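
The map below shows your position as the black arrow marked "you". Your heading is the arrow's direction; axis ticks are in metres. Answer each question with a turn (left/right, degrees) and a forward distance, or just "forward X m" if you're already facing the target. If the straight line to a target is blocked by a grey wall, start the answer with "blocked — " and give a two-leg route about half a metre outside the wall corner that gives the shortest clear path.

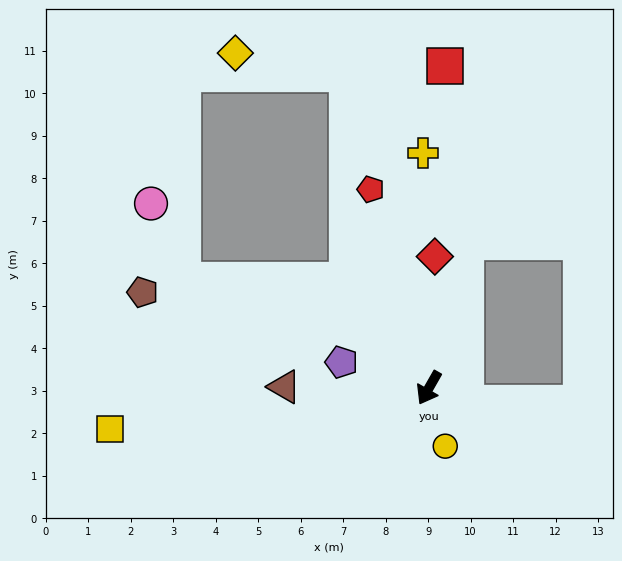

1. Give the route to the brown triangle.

turn right 61°, forward 3.4 m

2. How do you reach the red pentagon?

turn right 134°, forward 4.9 m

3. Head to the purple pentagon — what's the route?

turn right 77°, forward 2.1 m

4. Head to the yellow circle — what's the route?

turn left 45°, forward 1.4 m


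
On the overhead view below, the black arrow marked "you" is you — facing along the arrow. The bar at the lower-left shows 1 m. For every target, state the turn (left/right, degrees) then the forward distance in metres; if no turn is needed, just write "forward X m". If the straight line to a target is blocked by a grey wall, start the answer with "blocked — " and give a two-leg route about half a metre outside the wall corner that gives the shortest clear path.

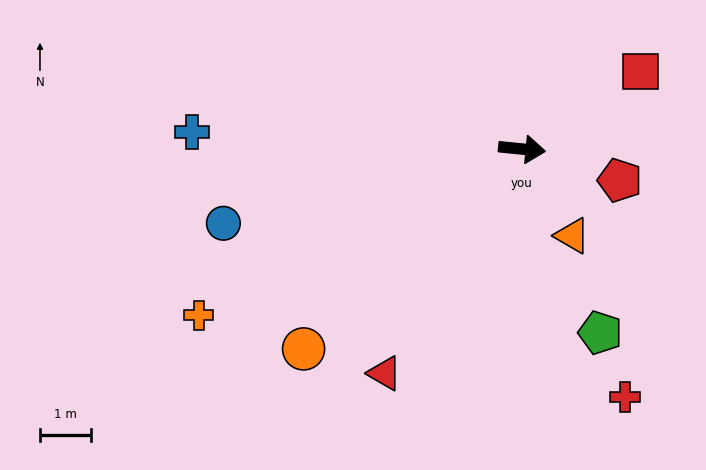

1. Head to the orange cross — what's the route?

turn right 147°, forward 7.2 m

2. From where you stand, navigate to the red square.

turn left 39°, forward 2.8 m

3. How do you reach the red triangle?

turn right 116°, forward 5.2 m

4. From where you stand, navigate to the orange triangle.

turn right 54°, forward 2.0 m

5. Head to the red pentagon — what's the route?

turn right 12°, forward 2.0 m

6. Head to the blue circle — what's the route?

turn right 160°, forward 6.1 m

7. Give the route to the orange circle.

turn right 132°, forward 5.8 m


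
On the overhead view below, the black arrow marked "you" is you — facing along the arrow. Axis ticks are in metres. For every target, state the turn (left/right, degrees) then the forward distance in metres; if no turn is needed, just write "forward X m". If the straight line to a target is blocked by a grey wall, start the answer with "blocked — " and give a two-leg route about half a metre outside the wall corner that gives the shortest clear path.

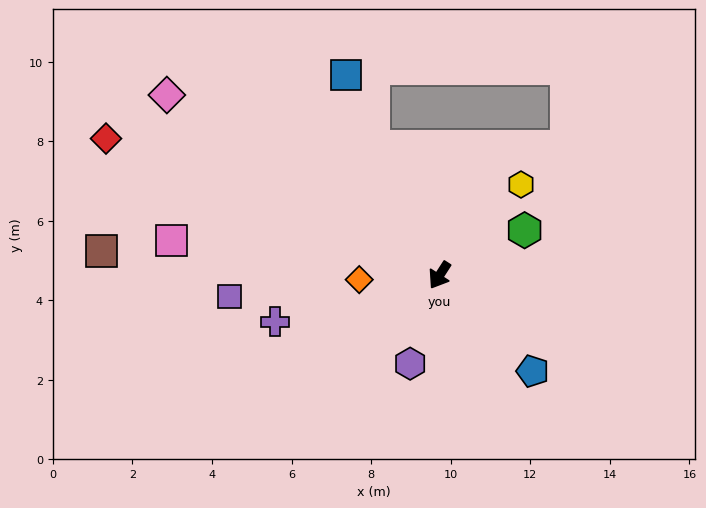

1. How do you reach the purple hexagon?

turn left 14°, forward 2.3 m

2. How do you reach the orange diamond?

turn right 54°, forward 2.0 m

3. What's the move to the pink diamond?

turn right 91°, forward 8.2 m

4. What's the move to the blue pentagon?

turn left 77°, forward 3.4 m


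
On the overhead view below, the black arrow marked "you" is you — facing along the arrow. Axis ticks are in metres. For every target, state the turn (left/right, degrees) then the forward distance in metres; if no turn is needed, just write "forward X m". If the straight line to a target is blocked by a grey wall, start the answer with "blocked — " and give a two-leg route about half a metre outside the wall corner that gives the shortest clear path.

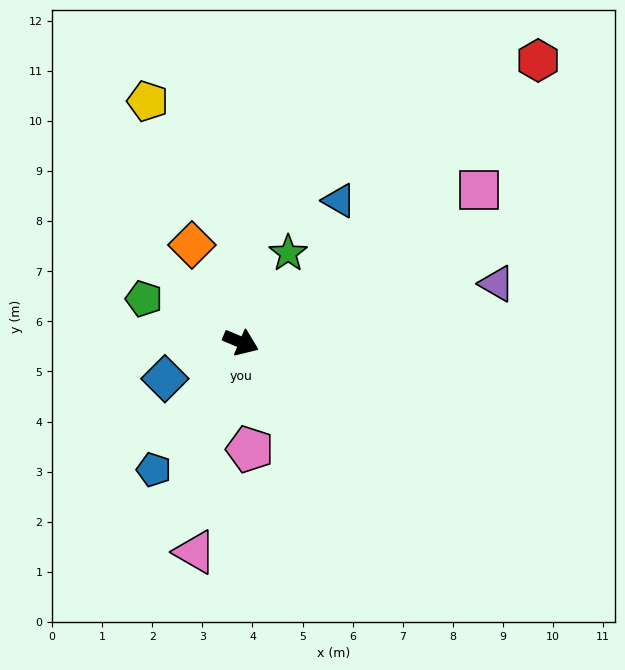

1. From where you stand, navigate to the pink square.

turn left 55°, forward 5.6 m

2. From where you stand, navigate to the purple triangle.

turn left 36°, forward 5.2 m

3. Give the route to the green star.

turn left 85°, forward 2.0 m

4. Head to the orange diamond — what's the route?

turn left 139°, forward 2.2 m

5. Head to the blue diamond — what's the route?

turn right 132°, forward 1.7 m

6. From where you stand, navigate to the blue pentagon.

turn right 102°, forward 3.1 m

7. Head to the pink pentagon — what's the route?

turn right 62°, forward 2.1 m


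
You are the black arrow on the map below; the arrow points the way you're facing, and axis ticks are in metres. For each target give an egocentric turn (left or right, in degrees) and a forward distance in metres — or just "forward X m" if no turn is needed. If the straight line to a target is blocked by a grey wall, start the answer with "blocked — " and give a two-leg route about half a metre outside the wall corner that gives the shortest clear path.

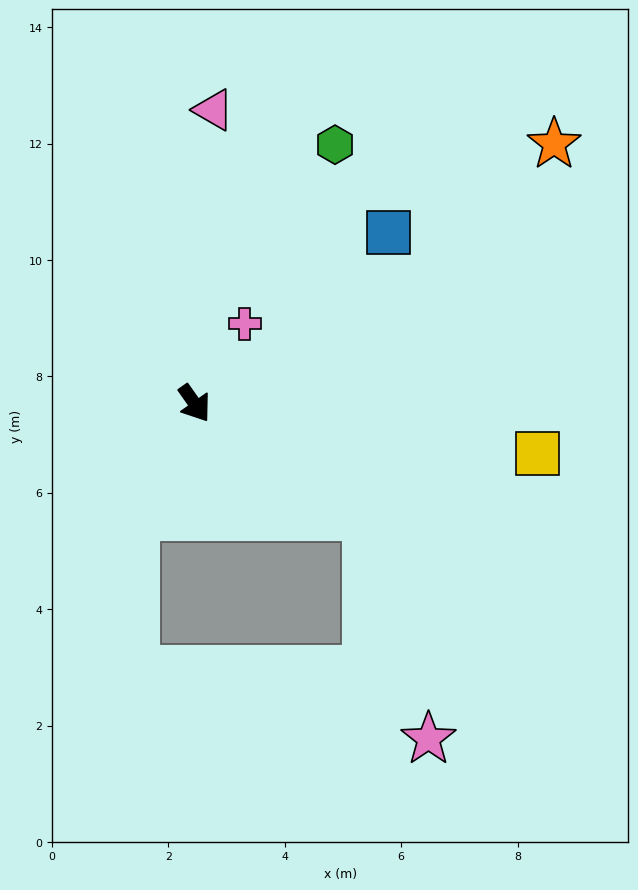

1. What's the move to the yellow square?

turn left 47°, forward 6.0 m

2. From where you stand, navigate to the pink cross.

turn left 113°, forward 1.6 m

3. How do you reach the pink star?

blocked — turn left 22°, forward 3.5 m, then turn right 42°, forward 4.0 m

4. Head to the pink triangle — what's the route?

turn left 141°, forward 5.1 m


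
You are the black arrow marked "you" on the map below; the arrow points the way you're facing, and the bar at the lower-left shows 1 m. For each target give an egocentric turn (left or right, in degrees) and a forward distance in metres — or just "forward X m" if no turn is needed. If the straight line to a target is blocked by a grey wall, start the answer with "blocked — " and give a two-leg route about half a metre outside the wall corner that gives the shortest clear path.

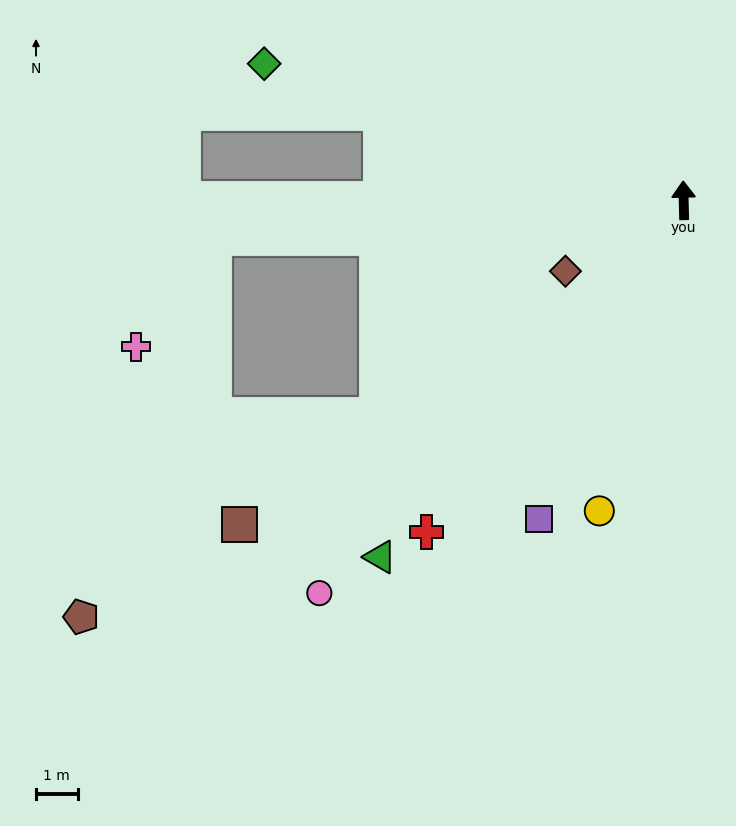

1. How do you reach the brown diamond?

turn left 119°, forward 3.3 m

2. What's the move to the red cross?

turn left 141°, forward 10.1 m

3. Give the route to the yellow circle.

turn left 163°, forward 7.8 m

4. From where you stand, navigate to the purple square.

turn left 154°, forward 8.4 m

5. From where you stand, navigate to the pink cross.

blocked — turn left 93°, forward 11.4 m, then turn left 50°, forward 3.2 m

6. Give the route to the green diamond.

turn left 70°, forward 10.6 m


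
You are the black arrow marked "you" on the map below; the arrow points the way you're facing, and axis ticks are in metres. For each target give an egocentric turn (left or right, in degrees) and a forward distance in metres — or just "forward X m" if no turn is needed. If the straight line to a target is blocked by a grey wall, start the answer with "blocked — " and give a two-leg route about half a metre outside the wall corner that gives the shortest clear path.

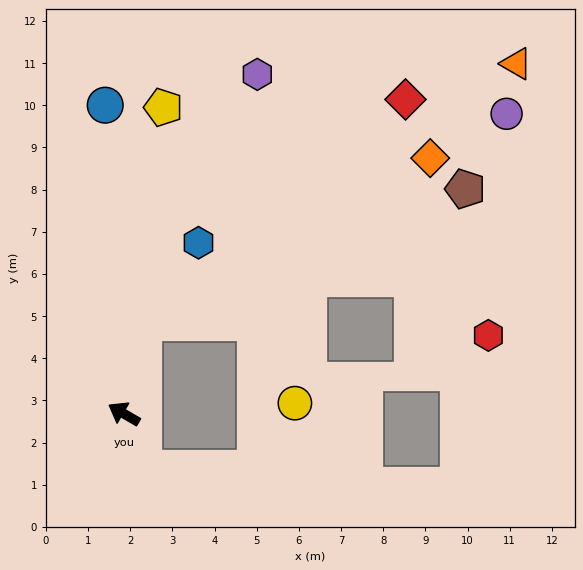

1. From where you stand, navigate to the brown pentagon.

blocked — turn right 73°, forward 2.2 m, then turn right 54°, forward 8.3 m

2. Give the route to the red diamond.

blocked — turn right 73°, forward 2.2 m, then turn right 36°, forward 8.2 m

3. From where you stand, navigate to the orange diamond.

blocked — turn right 73°, forward 2.2 m, then turn right 47°, forward 7.8 m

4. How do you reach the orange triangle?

blocked — turn right 73°, forward 2.2 m, then turn right 42°, forward 10.8 m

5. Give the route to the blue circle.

turn right 56°, forward 7.3 m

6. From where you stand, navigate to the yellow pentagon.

turn right 67°, forward 7.3 m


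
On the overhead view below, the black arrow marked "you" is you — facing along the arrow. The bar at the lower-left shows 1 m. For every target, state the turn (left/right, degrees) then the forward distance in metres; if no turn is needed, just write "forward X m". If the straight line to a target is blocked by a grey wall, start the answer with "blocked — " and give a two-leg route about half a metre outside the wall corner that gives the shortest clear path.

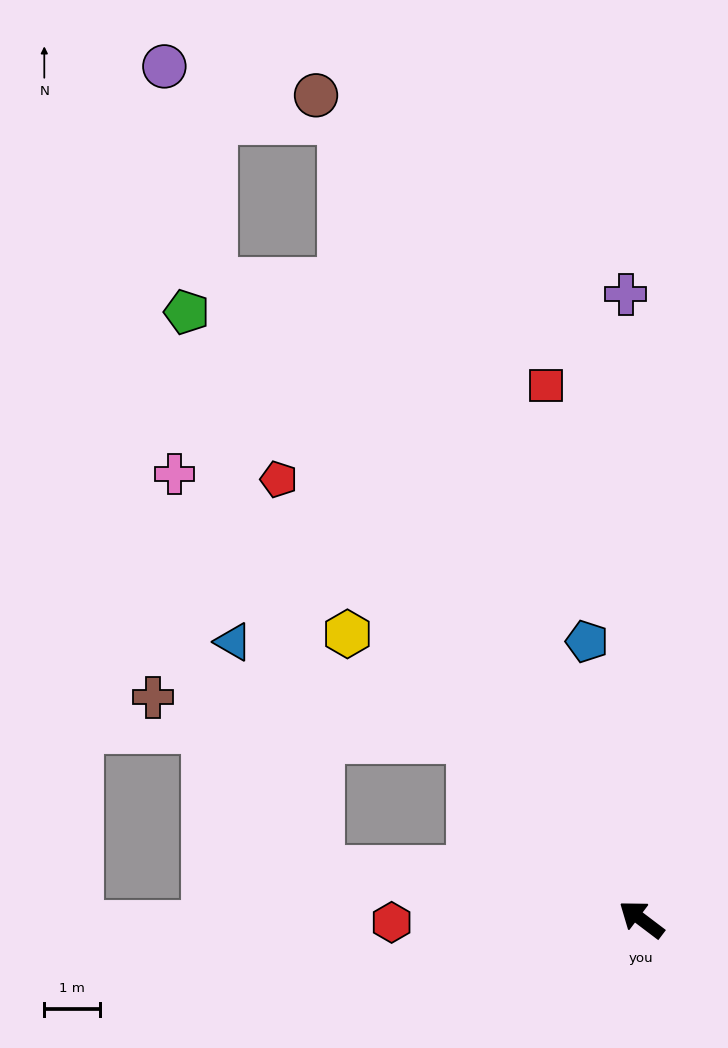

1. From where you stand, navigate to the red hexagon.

turn left 38°, forward 4.5 m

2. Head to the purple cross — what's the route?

turn right 51°, forward 11.2 m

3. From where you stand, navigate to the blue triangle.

blocked — turn right 9°, forward 4.4 m, then turn left 24°, forward 4.6 m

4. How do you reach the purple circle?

blocked — turn right 19°, forward 13.7 m, then turn right 21°, forward 3.9 m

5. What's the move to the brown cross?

blocked — turn right 9°, forward 4.4 m, then turn left 39°, forward 5.7 m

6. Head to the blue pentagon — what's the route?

turn right 42°, forward 5.1 m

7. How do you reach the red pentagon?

turn right 13°, forward 10.2 m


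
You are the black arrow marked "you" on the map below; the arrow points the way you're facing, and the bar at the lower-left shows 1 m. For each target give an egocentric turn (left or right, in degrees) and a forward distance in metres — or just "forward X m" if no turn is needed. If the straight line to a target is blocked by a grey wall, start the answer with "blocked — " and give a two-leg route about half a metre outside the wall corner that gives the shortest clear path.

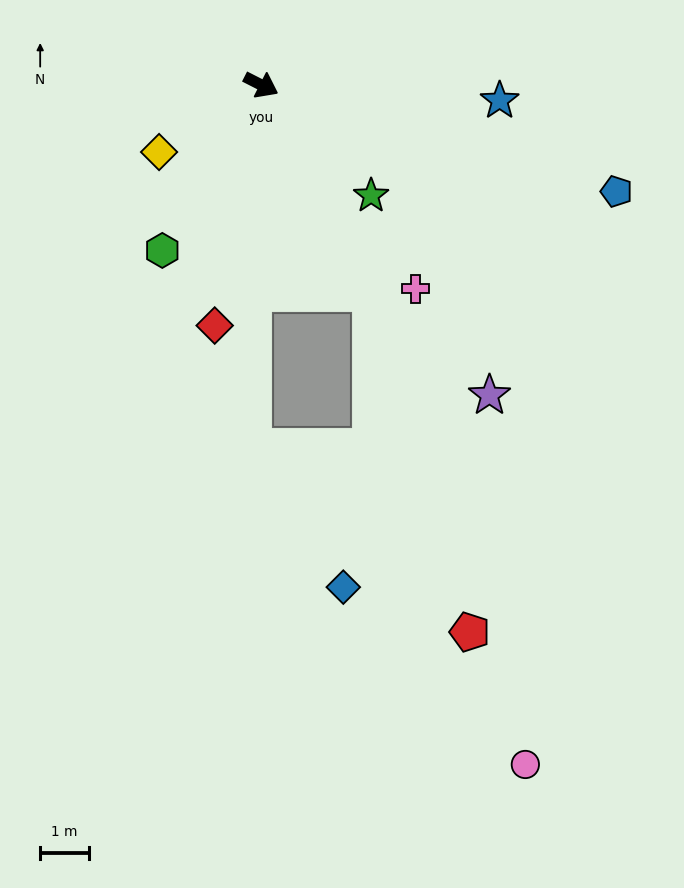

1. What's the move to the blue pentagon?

turn left 10°, forward 7.6 m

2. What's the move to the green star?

turn right 18°, forward 3.2 m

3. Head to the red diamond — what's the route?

turn right 74°, forward 5.0 m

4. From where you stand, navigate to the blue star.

turn left 23°, forward 4.9 m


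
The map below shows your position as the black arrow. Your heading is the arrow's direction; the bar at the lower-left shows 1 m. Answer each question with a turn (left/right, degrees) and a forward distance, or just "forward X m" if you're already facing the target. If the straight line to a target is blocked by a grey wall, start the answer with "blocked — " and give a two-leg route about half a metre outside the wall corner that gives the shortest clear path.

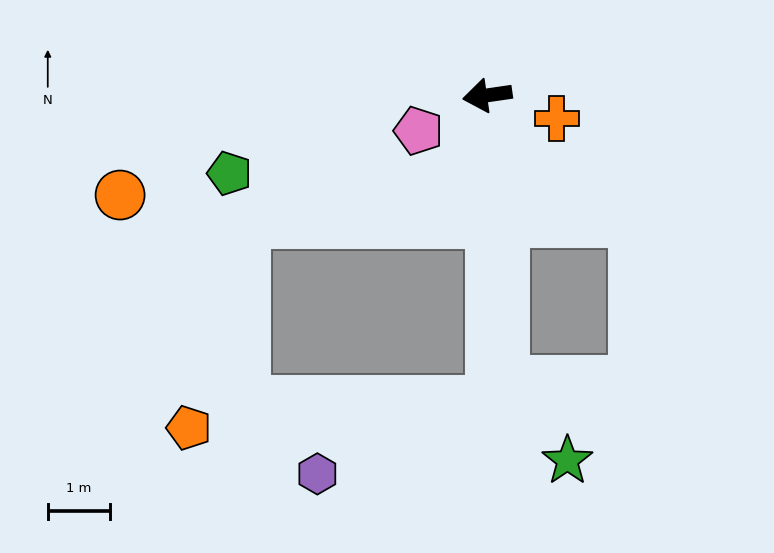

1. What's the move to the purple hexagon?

blocked — turn left 83°, forward 4.9 m, then turn right 69°, forward 3.0 m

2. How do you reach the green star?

blocked — turn left 85°, forward 4.6 m, then turn left 36°, forward 1.6 m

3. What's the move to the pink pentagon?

turn left 19°, forward 1.2 m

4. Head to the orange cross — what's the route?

turn left 153°, forward 1.2 m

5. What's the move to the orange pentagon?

blocked — turn left 83°, forward 4.9 m, then turn right 86°, forward 4.9 m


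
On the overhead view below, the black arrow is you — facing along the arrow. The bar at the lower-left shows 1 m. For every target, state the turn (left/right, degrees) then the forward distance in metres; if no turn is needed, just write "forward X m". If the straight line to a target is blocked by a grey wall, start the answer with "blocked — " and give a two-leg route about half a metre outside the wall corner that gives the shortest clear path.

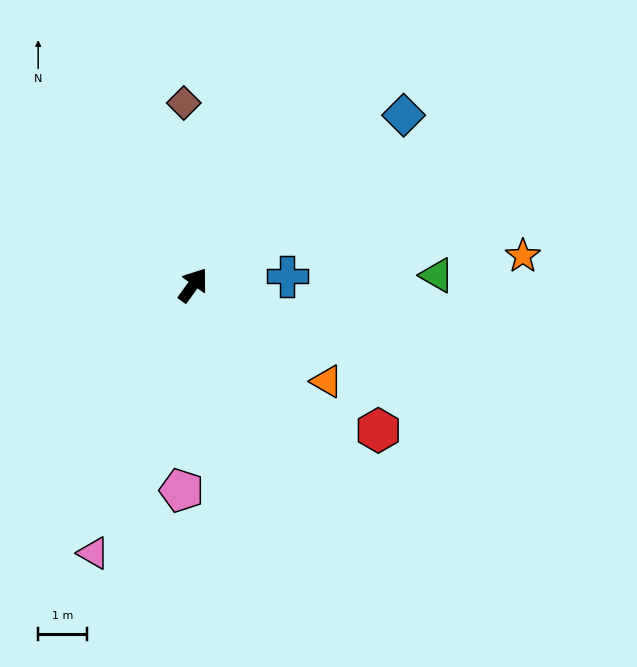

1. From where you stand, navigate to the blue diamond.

turn right 15°, forward 5.5 m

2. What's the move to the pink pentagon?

turn right 147°, forward 4.2 m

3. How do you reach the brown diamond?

turn left 39°, forward 3.7 m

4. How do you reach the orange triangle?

turn right 90°, forward 3.4 m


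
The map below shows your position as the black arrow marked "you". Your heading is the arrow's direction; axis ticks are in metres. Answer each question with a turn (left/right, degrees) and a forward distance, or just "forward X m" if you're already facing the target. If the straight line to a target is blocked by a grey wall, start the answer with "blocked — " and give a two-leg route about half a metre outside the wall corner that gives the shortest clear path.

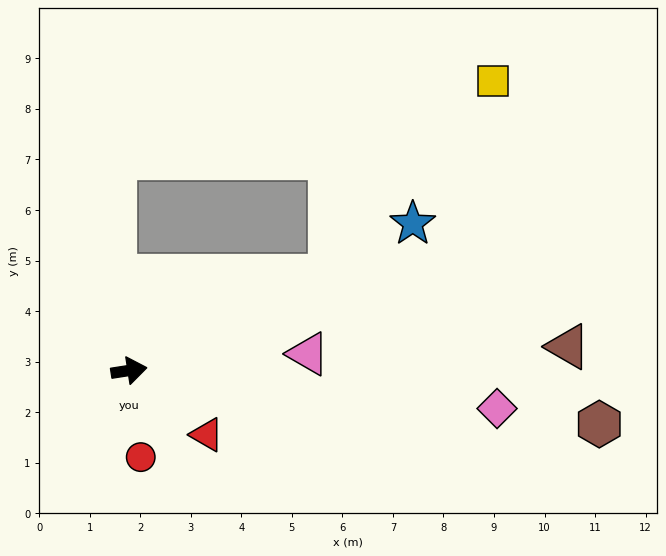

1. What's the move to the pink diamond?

turn right 15°, forward 7.3 m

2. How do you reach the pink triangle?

turn right 4°, forward 3.6 m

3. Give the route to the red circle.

turn right 91°, forward 1.7 m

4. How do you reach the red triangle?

turn right 48°, forward 2.0 m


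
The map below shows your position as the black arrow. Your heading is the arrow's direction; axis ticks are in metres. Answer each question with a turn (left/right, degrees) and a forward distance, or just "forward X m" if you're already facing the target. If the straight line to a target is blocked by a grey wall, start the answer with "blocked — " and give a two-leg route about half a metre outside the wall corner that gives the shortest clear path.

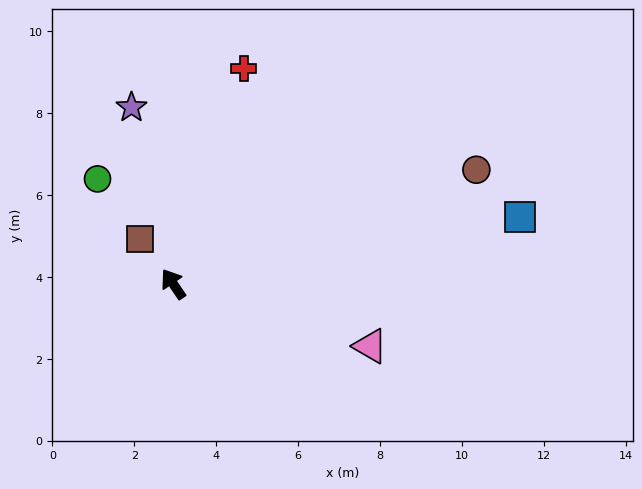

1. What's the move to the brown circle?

turn right 104°, forward 7.9 m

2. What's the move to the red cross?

turn right 52°, forward 5.5 m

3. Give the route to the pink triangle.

turn right 142°, forward 5.0 m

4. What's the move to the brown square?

turn left 2°, forward 1.4 m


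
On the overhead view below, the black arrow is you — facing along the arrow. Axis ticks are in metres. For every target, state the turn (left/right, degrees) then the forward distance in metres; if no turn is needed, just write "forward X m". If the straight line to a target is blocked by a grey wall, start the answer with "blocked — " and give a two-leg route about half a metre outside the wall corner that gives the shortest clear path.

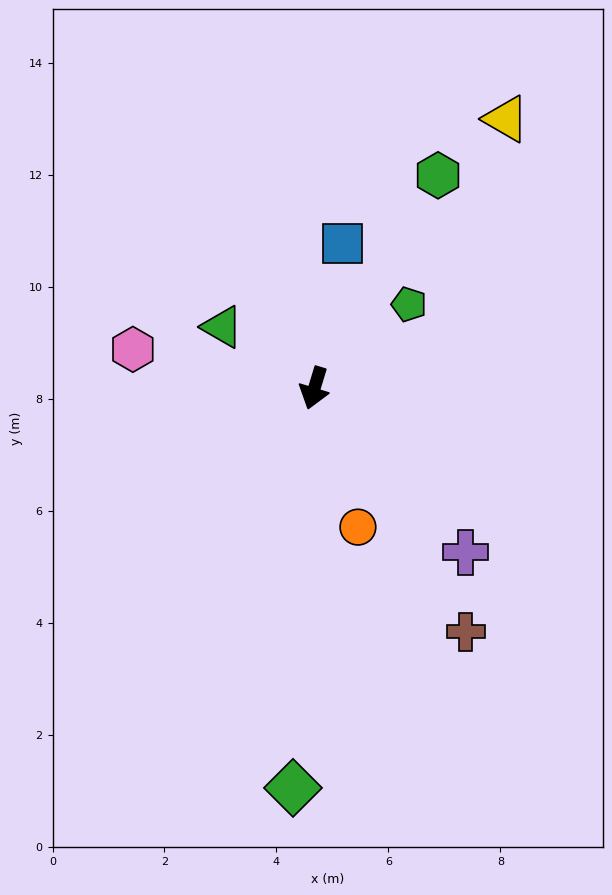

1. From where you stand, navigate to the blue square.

turn right 174°, forward 2.6 m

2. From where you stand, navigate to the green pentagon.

turn left 148°, forward 2.3 m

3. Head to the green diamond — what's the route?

turn left 14°, forward 7.2 m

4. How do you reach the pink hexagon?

turn right 85°, forward 3.3 m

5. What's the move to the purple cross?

turn left 60°, forward 4.0 m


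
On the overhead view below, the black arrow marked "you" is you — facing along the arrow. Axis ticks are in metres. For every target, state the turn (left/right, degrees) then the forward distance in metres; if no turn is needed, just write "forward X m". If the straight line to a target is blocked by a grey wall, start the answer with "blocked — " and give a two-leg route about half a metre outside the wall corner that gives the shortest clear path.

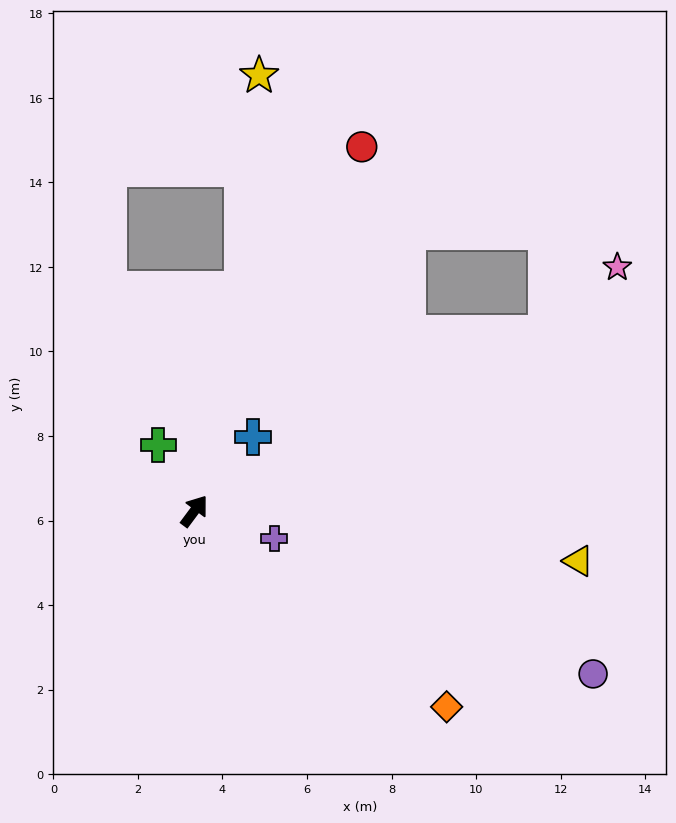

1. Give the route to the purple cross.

turn right 72°, forward 2.0 m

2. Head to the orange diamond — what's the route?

turn right 91°, forward 7.6 m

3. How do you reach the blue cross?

forward 2.2 m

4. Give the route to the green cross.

turn left 65°, forward 1.8 m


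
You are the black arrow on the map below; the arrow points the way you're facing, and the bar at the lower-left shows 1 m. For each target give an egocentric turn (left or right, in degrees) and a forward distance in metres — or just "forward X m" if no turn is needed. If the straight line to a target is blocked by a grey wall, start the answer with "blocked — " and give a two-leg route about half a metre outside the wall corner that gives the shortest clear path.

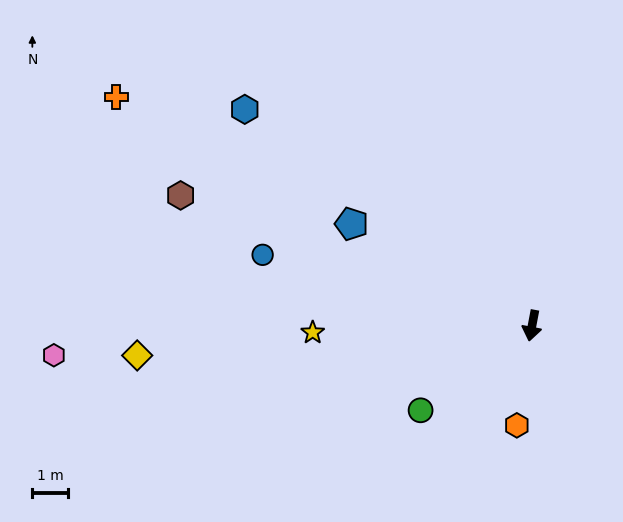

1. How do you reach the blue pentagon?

turn right 109°, forward 5.9 m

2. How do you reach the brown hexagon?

turn right 100°, forward 10.6 m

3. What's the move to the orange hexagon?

turn left 2°, forward 2.8 m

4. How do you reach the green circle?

turn right 42°, forward 4.0 m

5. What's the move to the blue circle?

turn right 94°, forward 7.9 m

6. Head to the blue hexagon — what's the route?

turn right 116°, forward 10.2 m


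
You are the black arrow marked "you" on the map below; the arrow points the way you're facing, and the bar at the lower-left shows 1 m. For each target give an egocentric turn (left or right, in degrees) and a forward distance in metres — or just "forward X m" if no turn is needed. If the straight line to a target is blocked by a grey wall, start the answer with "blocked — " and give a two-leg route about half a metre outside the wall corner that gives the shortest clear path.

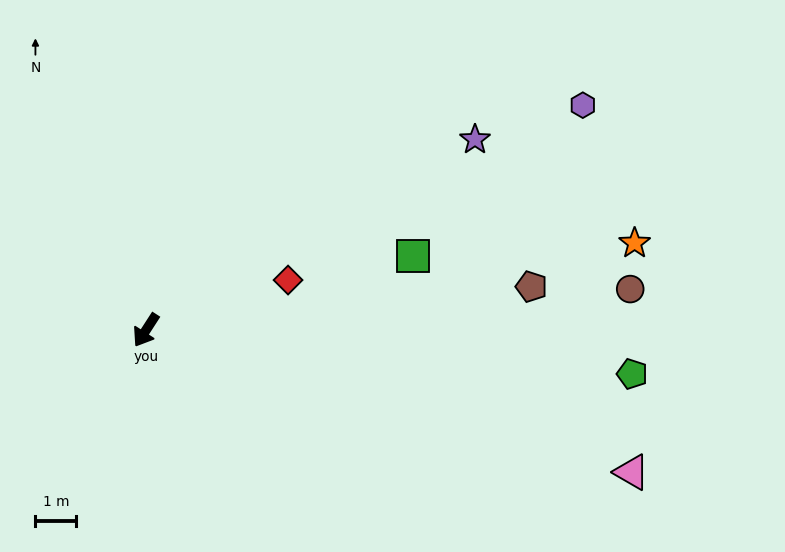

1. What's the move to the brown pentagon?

turn left 129°, forward 9.5 m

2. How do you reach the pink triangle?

turn left 107°, forward 12.4 m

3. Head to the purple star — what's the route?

turn left 153°, forward 9.3 m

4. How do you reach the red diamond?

turn left 142°, forward 3.7 m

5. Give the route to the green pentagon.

turn left 118°, forward 12.0 m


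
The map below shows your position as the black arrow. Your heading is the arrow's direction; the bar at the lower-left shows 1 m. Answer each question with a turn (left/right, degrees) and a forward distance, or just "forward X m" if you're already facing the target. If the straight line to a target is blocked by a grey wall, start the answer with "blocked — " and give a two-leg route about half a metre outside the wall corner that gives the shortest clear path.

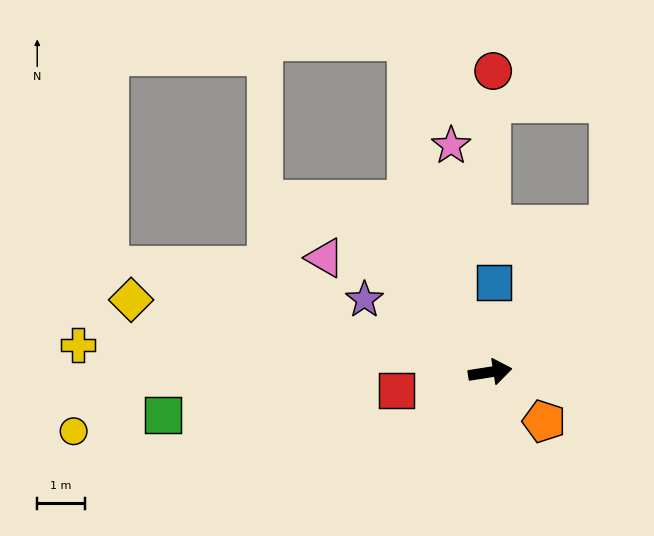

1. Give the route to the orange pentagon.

turn right 51°, forward 1.5 m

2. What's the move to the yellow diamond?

turn left 160°, forward 7.7 m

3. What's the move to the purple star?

turn left 141°, forward 3.1 m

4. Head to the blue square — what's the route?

turn left 79°, forward 1.9 m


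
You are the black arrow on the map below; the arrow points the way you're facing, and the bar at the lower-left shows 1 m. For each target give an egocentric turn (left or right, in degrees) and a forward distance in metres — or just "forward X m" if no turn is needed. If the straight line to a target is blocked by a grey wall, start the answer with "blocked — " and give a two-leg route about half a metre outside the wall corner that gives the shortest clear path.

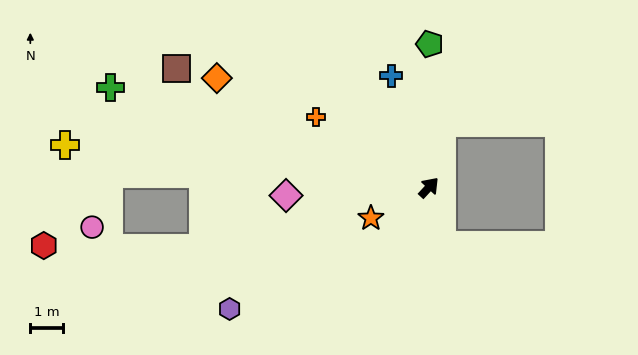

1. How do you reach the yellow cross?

turn left 126°, forward 11.2 m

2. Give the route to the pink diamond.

turn left 136°, forward 4.4 m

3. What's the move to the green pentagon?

turn left 42°, forward 4.4 m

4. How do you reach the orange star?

turn left 161°, forward 2.0 m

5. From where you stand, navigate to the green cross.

turn left 115°, forward 10.2 m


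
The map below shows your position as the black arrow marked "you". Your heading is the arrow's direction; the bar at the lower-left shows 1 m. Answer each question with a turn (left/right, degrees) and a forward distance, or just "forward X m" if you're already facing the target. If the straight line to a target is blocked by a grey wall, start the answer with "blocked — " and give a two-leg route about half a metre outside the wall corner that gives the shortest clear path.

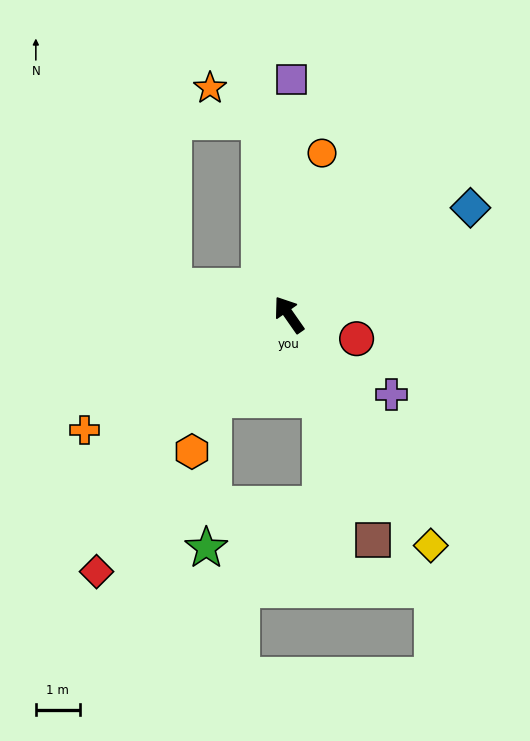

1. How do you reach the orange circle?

turn right 46°, forward 3.8 m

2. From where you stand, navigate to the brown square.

turn left 166°, forward 5.5 m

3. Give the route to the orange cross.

turn left 85°, forward 5.3 m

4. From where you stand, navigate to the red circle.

turn right 144°, forward 1.6 m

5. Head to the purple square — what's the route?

turn right 36°, forward 5.4 m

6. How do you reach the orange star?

blocked — turn right 26°, forward 4.4 m, then turn left 47°, forward 1.4 m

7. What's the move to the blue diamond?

turn right 94°, forward 4.8 m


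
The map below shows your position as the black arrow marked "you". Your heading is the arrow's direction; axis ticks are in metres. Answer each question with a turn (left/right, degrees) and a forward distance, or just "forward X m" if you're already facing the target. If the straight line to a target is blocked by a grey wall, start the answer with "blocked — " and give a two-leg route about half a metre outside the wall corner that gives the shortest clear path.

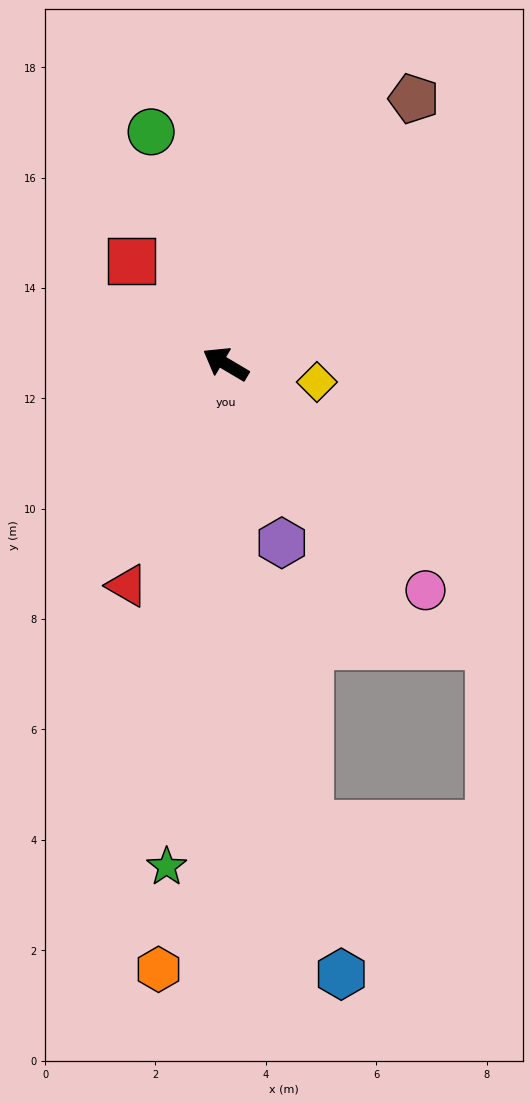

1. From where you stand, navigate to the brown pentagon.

turn right 95°, forward 5.9 m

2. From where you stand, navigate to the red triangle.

turn left 97°, forward 4.4 m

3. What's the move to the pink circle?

turn left 162°, forward 5.5 m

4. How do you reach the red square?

turn right 17°, forward 2.5 m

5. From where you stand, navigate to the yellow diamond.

turn right 161°, forward 1.7 m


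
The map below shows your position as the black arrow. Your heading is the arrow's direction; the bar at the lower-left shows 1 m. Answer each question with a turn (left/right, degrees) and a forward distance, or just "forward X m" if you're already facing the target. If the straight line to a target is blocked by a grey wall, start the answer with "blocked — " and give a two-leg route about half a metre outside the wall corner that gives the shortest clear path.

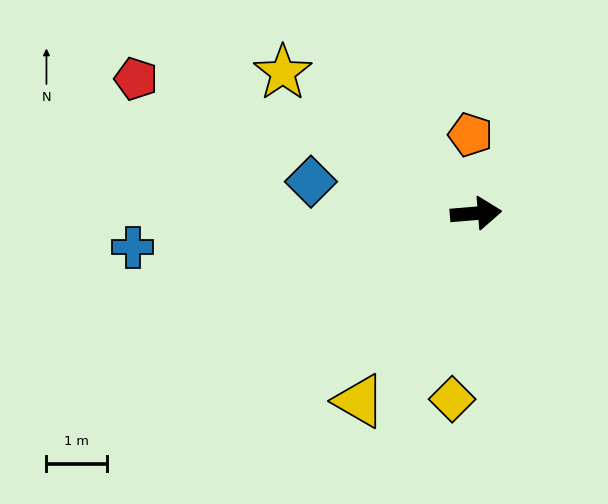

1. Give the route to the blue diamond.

turn left 164°, forward 2.8 m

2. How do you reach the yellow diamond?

turn right 102°, forward 3.1 m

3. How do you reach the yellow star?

turn left 139°, forward 4.0 m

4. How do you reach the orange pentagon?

turn left 89°, forward 1.3 m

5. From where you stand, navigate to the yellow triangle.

turn right 127°, forward 3.7 m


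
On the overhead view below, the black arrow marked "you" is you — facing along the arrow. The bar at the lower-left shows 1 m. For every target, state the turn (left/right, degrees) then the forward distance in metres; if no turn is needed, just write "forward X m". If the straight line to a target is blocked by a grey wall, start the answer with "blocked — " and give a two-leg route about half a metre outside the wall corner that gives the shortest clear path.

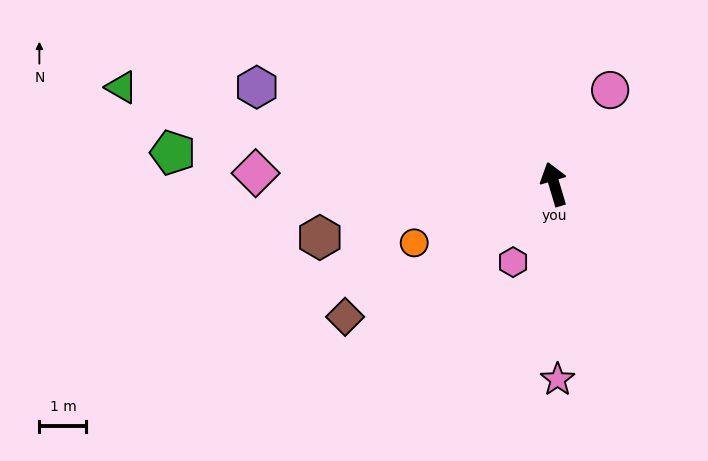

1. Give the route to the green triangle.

turn left 61°, forward 9.4 m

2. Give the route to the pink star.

turn left 164°, forward 4.2 m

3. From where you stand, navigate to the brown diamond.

turn left 106°, forward 5.3 m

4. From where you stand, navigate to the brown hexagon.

turn left 86°, forward 5.1 m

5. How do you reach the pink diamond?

turn left 71°, forward 6.3 m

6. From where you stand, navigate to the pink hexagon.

turn left 136°, forward 1.9 m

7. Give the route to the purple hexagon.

turn left 55°, forward 6.6 m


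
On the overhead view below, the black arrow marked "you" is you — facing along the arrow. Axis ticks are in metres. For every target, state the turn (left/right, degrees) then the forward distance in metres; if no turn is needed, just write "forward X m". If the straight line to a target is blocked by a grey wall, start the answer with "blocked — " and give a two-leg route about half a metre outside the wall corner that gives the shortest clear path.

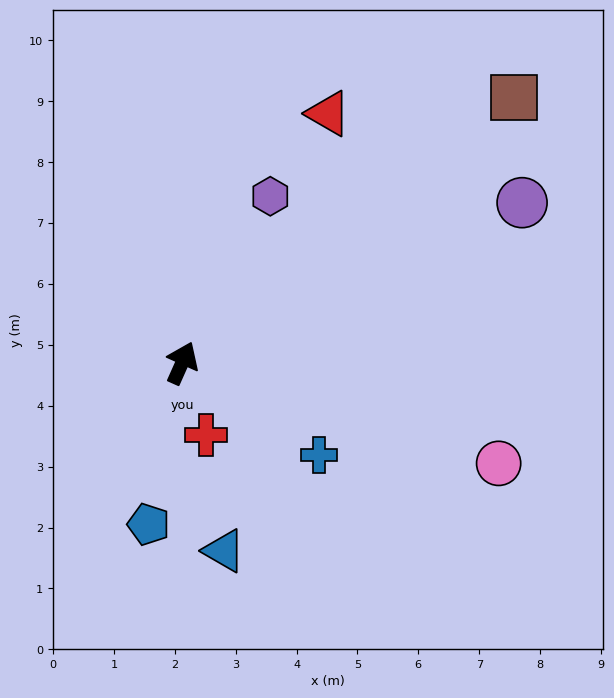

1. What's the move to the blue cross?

turn right 100°, forward 2.7 m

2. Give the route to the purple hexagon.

turn right 4°, forward 3.1 m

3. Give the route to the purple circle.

turn right 41°, forward 6.2 m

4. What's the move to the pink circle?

turn right 84°, forward 5.5 m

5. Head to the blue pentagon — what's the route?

turn right 168°, forward 2.7 m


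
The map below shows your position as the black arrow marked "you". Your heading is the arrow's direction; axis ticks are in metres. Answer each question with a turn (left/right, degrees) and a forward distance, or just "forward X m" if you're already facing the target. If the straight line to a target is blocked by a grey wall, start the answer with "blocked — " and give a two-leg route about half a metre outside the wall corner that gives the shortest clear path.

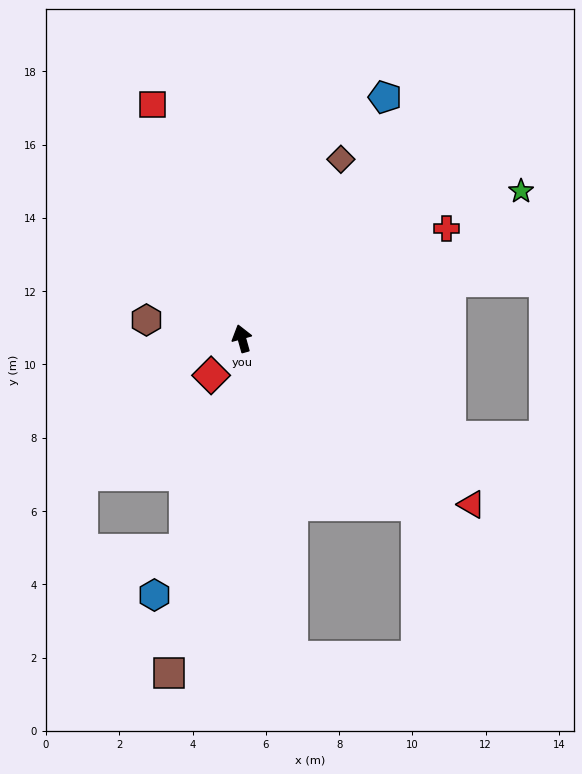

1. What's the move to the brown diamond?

turn right 44°, forward 5.6 m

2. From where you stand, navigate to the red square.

turn left 5°, forward 6.8 m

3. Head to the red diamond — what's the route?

turn left 125°, forward 1.3 m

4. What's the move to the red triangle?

turn right 141°, forward 7.7 m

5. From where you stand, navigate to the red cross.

turn right 77°, forward 6.3 m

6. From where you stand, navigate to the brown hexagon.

turn left 63°, forward 2.7 m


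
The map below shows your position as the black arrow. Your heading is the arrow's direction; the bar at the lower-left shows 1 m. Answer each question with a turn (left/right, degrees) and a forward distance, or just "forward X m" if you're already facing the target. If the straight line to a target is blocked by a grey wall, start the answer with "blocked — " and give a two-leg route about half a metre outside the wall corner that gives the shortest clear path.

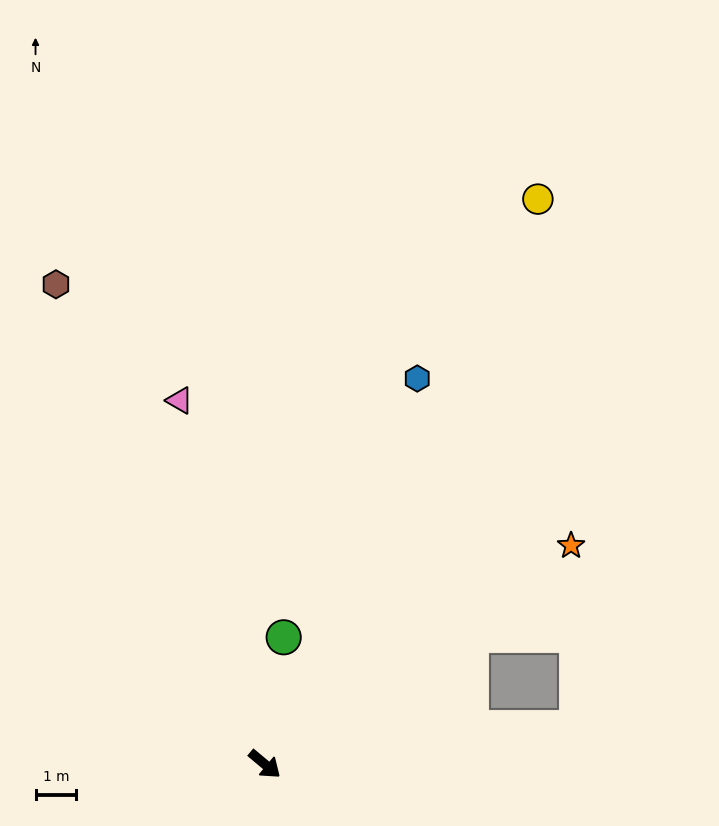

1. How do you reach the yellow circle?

turn left 104°, forward 15.3 m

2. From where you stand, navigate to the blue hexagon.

turn left 108°, forward 10.1 m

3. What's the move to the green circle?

turn left 121°, forward 3.1 m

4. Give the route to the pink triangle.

turn left 143°, forward 9.1 m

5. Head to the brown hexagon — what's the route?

turn left 153°, forward 12.8 m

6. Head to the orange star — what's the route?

turn left 75°, forward 9.2 m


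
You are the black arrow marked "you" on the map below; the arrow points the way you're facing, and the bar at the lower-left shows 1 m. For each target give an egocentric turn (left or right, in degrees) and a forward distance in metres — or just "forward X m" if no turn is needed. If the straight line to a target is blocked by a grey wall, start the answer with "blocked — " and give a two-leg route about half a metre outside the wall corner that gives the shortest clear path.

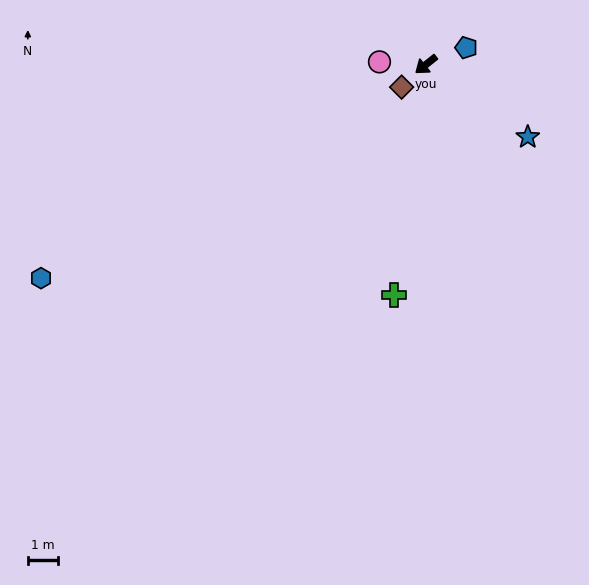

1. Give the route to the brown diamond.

turn left 4°, forward 1.1 m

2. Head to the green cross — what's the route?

turn left 44°, forward 7.8 m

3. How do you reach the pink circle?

turn right 42°, forward 1.6 m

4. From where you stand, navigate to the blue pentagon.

turn left 164°, forward 1.5 m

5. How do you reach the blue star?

turn left 106°, forward 4.2 m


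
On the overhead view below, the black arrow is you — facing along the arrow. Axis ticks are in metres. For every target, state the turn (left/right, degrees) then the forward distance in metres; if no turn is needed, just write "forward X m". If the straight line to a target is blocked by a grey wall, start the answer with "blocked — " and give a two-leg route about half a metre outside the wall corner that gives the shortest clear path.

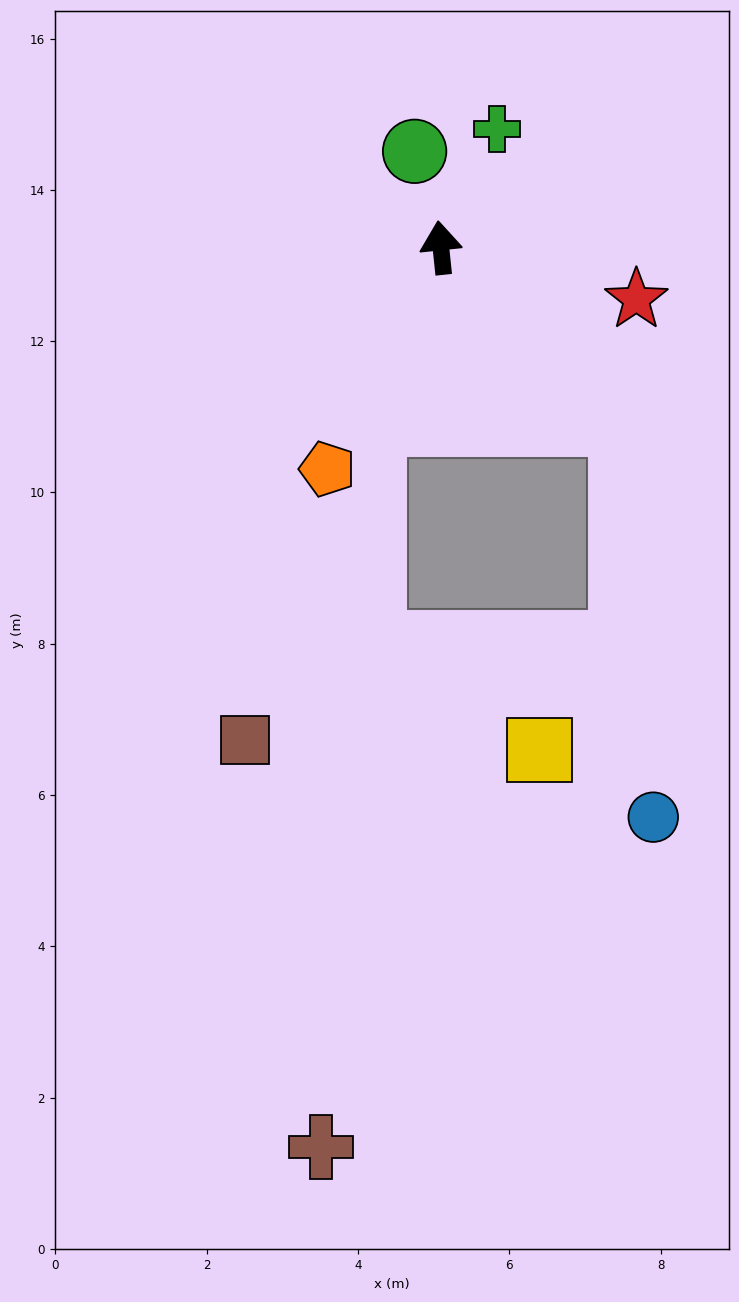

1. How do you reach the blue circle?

blocked — turn right 140°, forward 3.3 m, then turn right 41°, forward 5.2 m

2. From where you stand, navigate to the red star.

turn right 111°, forward 2.7 m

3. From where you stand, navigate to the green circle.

turn left 9°, forward 1.3 m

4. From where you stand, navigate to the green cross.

turn right 31°, forward 1.7 m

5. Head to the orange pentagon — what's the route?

turn left 147°, forward 3.3 m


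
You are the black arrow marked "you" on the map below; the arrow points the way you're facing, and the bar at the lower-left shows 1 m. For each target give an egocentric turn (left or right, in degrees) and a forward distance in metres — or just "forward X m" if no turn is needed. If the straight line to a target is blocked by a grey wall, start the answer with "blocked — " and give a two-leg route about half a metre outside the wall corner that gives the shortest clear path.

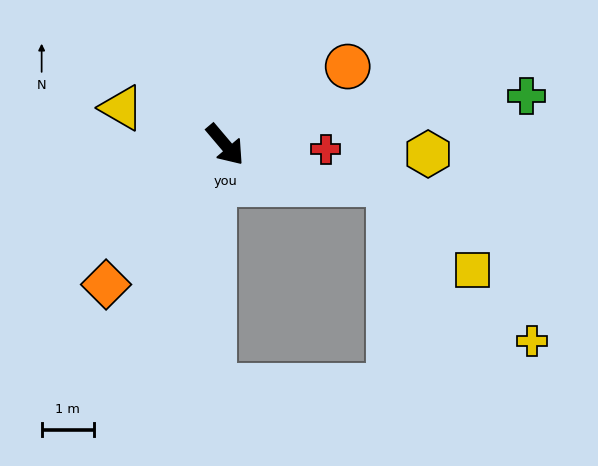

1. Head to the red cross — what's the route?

turn left 47°, forward 1.9 m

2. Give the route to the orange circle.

turn left 82°, forward 2.8 m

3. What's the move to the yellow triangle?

turn right 150°, forward 2.1 m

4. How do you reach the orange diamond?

turn right 81°, forward 3.5 m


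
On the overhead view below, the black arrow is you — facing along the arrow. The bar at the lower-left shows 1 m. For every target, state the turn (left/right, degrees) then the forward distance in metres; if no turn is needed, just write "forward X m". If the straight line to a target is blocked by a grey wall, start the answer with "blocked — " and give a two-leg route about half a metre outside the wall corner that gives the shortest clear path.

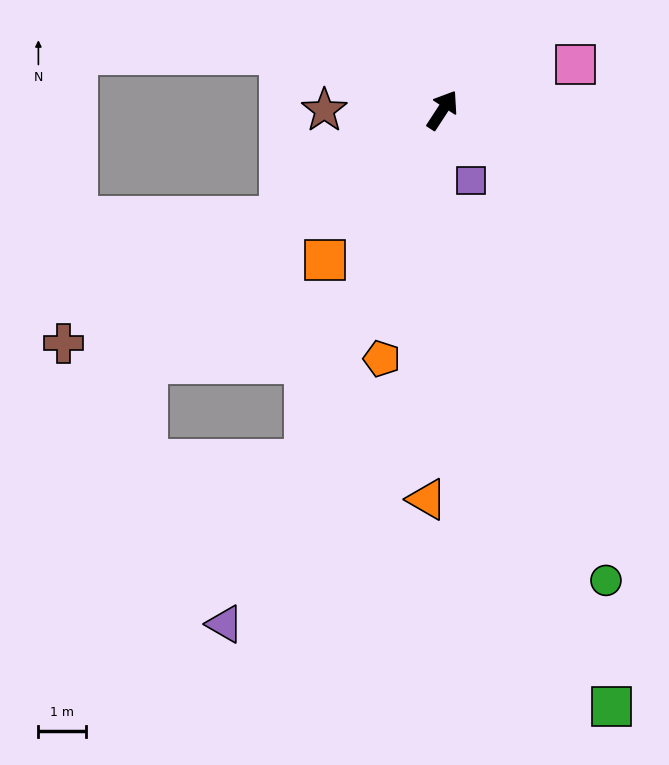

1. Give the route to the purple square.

turn right 125°, forward 1.6 m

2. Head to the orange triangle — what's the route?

turn right 149°, forward 8.2 m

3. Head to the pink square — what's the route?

turn right 38°, forward 3.0 m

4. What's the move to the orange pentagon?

turn right 161°, forward 5.4 m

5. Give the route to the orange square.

turn left 175°, forward 4.0 m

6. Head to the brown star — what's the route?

turn left 123°, forward 2.5 m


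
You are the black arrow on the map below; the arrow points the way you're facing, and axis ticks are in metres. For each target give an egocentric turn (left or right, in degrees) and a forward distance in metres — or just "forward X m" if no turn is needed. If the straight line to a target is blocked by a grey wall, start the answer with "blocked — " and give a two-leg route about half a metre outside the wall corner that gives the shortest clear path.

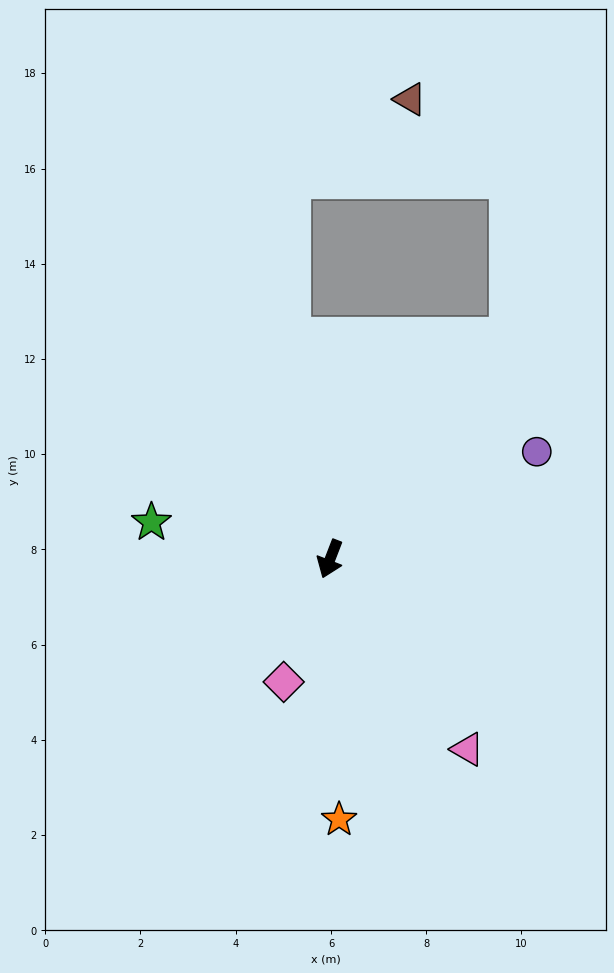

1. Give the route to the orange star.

turn left 23°, forward 5.5 m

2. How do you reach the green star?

turn right 80°, forward 3.8 m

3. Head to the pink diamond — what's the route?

forward 2.8 m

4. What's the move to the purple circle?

turn left 139°, forward 4.9 m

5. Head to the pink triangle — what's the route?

turn left 57°, forward 4.9 m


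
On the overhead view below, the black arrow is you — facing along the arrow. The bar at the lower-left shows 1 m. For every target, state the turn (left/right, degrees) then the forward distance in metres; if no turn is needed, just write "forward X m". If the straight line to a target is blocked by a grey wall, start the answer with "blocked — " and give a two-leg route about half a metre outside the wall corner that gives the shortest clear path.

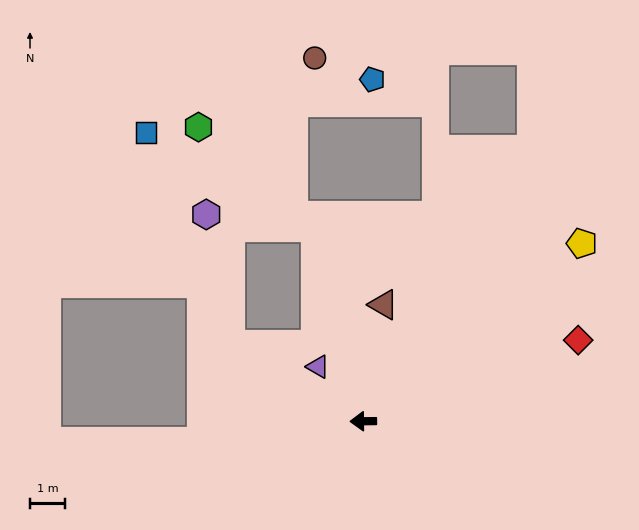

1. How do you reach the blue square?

blocked — turn right 30°, forward 4.4 m, then turn right 39°, forward 6.5 m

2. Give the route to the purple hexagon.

blocked — turn right 30°, forward 4.4 m, then turn right 50°, forward 3.8 m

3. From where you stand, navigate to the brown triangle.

turn right 101°, forward 3.4 m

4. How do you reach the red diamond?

turn right 160°, forward 6.5 m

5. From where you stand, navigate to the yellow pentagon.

turn right 142°, forward 8.0 m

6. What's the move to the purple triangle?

turn right 51°, forward 2.0 m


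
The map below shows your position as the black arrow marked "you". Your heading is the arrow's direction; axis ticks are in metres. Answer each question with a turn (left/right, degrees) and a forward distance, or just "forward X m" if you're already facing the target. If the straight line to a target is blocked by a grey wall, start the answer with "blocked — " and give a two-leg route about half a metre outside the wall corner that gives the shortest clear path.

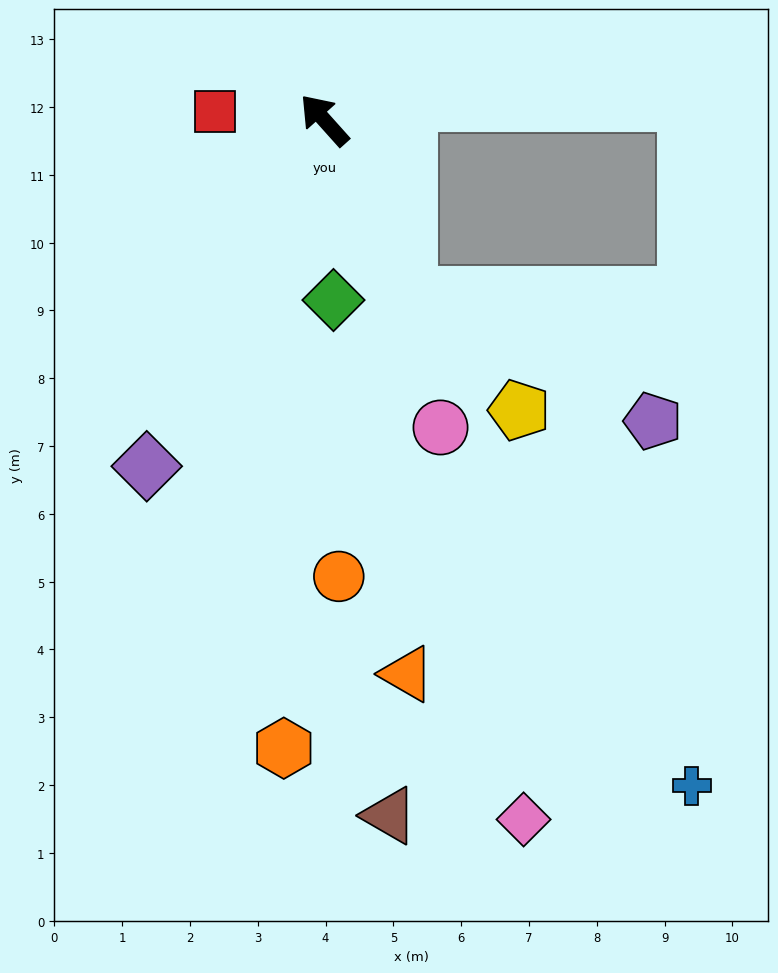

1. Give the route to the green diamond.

turn left 141°, forward 2.7 m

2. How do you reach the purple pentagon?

blocked — turn left 164°, forward 2.9 m, then turn left 37°, forward 4.1 m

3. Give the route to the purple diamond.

turn left 111°, forward 5.7 m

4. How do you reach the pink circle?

turn left 159°, forward 4.8 m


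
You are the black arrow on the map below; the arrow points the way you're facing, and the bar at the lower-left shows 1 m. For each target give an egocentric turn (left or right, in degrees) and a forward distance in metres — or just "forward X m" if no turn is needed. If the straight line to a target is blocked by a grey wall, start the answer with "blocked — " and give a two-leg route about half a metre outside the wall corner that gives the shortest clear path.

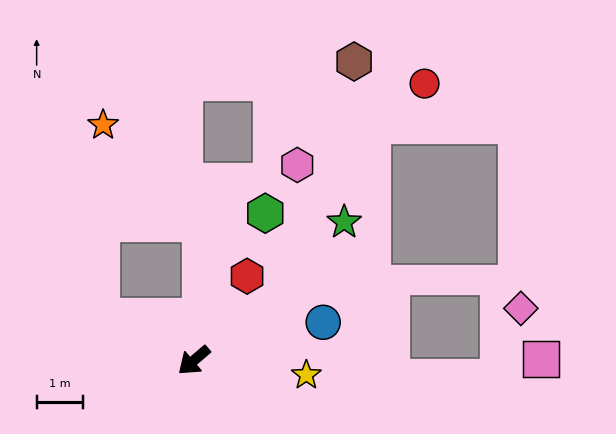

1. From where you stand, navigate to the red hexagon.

turn right 163°, forward 2.2 m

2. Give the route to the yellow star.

turn left 132°, forward 2.5 m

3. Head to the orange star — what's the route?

blocked — turn right 65°, forward 2.2 m, then turn right 66°, forward 4.2 m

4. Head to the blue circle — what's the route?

turn left 156°, forward 2.9 m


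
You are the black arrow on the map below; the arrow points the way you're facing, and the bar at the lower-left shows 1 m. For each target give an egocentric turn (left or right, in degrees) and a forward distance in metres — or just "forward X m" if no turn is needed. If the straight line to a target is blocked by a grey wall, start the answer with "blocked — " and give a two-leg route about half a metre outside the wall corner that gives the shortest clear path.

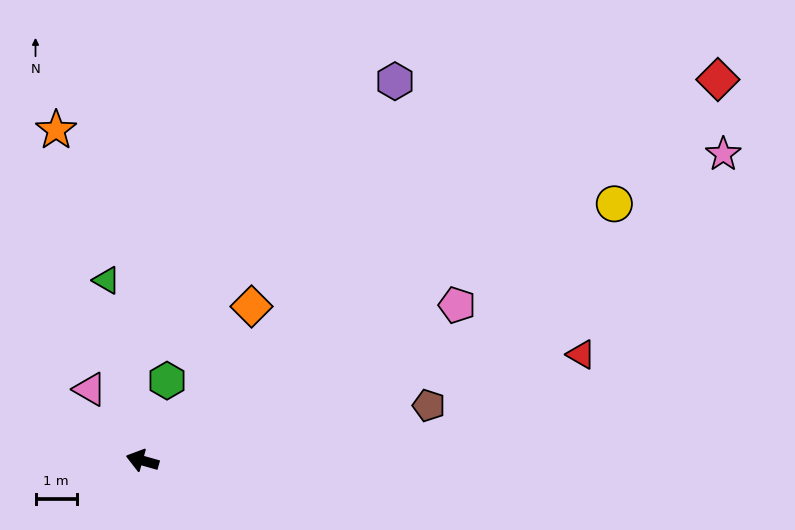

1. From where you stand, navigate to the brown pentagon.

turn right 153°, forward 7.0 m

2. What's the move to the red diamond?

turn right 131°, forward 16.6 m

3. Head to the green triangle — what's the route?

turn right 63°, forward 4.4 m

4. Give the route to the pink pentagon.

turn right 138°, forward 8.5 m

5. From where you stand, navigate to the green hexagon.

turn right 91°, forward 2.0 m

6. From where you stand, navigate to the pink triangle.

turn right 38°, forward 2.1 m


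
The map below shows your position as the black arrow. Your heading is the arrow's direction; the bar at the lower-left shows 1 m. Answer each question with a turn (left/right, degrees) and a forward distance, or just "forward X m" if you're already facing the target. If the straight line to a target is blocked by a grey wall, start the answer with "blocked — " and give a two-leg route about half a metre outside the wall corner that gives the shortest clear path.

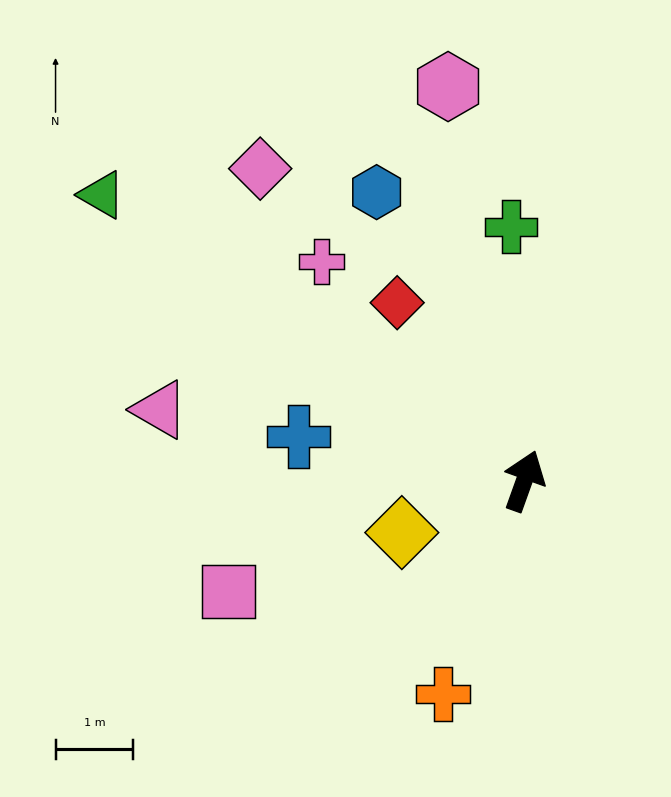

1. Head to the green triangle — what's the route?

turn left 76°, forward 6.6 m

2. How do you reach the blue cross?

turn left 99°, forward 3.0 m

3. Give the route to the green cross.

turn left 23°, forward 3.3 m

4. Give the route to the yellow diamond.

turn left 133°, forward 1.7 m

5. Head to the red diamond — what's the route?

turn left 55°, forward 2.8 m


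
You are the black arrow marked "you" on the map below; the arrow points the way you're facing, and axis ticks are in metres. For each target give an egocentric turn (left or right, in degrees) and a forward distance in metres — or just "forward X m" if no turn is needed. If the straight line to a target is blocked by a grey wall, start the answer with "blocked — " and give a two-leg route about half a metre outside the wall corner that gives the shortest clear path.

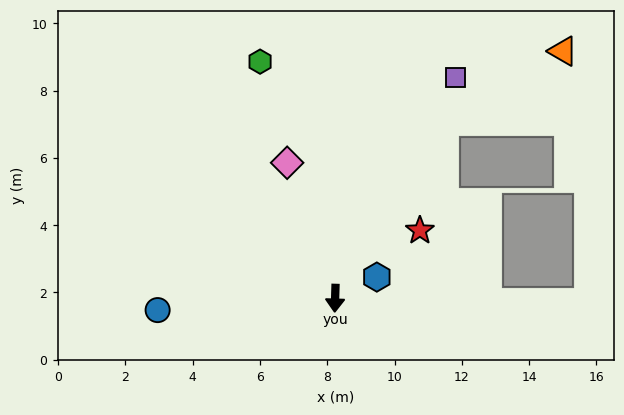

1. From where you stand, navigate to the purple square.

turn left 153°, forward 7.5 m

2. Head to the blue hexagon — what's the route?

turn left 119°, forward 1.4 m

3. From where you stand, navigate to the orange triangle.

blocked — turn left 150°, forward 6.2 m, then turn right 27°, forward 4.1 m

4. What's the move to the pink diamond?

turn right 159°, forward 4.3 m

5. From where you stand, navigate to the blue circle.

turn right 84°, forward 5.3 m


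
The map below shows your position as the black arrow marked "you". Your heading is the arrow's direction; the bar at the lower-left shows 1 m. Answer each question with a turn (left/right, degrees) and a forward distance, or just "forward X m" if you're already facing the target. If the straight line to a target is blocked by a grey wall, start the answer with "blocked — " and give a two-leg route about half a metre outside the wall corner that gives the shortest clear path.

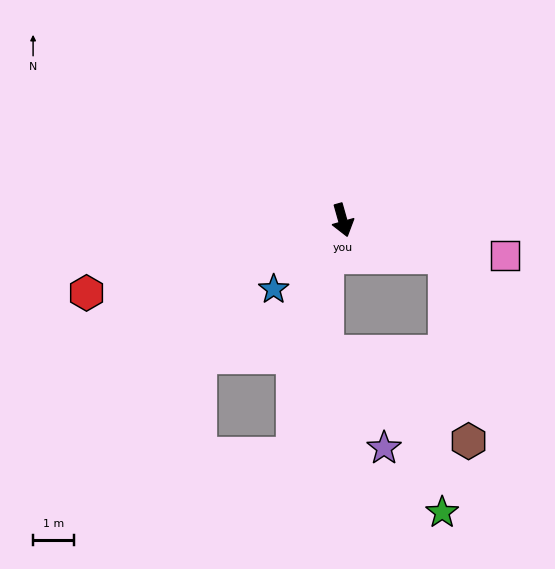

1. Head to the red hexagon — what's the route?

turn right 90°, forward 6.6 m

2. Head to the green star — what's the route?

blocked — turn left 55°, forward 2.7 m, then turn right 71°, forward 6.3 m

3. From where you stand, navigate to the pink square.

turn left 62°, forward 4.1 m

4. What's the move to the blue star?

turn right 61°, forward 2.4 m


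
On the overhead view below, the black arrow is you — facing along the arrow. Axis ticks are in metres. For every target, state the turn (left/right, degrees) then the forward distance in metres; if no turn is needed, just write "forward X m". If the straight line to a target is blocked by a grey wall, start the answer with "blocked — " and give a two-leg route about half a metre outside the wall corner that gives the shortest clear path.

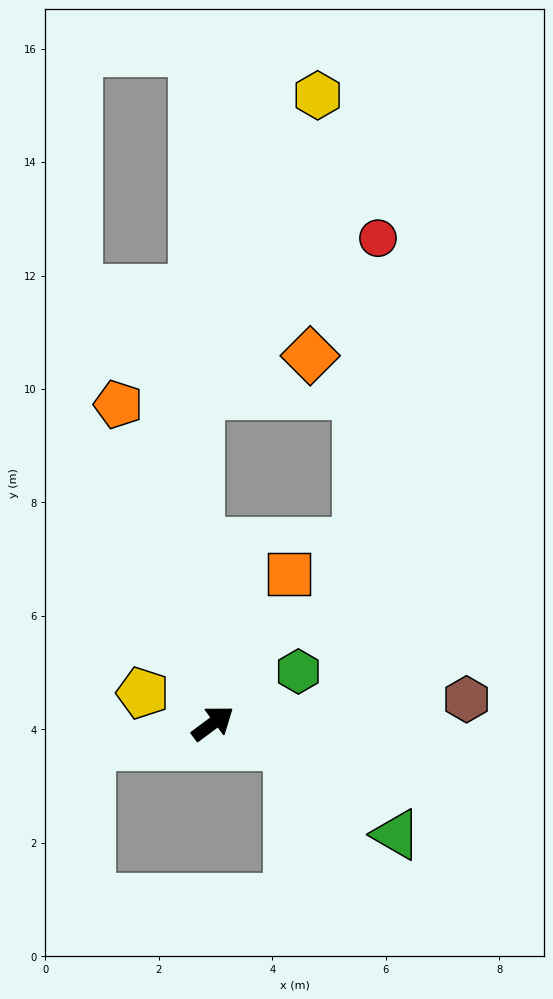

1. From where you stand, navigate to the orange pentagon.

turn left 70°, forward 5.9 m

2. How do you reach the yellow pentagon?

turn left 120°, forward 1.3 m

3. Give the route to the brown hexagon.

turn right 31°, forward 4.5 m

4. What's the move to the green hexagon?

turn right 5°, forward 1.8 m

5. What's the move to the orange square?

turn left 26°, forward 3.0 m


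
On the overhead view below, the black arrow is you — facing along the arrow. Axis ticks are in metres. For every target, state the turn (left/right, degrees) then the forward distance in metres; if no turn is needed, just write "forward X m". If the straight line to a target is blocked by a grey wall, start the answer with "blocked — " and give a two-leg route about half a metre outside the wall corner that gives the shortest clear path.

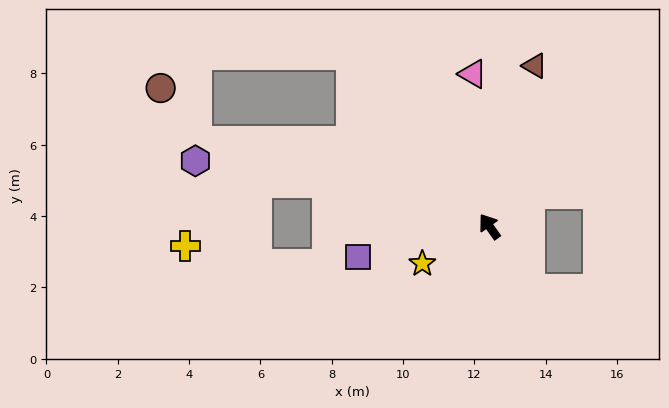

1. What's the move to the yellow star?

turn left 84°, forward 2.2 m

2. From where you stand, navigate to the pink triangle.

turn right 29°, forward 4.3 m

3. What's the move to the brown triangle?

turn right 51°, forward 4.7 m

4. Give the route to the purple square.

turn left 68°, forward 3.8 m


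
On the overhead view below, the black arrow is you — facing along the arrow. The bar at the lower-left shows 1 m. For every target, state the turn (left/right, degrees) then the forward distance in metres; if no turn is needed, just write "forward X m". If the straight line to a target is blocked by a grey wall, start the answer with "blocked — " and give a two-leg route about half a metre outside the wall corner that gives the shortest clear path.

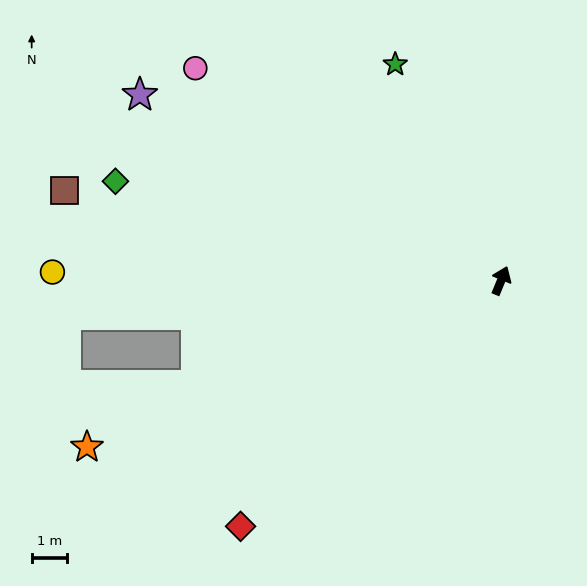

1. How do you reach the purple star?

turn left 85°, forward 11.5 m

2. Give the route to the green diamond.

turn left 98°, forward 11.2 m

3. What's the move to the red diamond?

turn left 156°, forward 10.1 m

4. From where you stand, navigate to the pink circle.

turn left 78°, forward 10.5 m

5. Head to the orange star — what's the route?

turn left 134°, forward 12.6 m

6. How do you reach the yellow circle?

turn left 111°, forward 12.7 m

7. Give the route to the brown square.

turn left 101°, forward 12.6 m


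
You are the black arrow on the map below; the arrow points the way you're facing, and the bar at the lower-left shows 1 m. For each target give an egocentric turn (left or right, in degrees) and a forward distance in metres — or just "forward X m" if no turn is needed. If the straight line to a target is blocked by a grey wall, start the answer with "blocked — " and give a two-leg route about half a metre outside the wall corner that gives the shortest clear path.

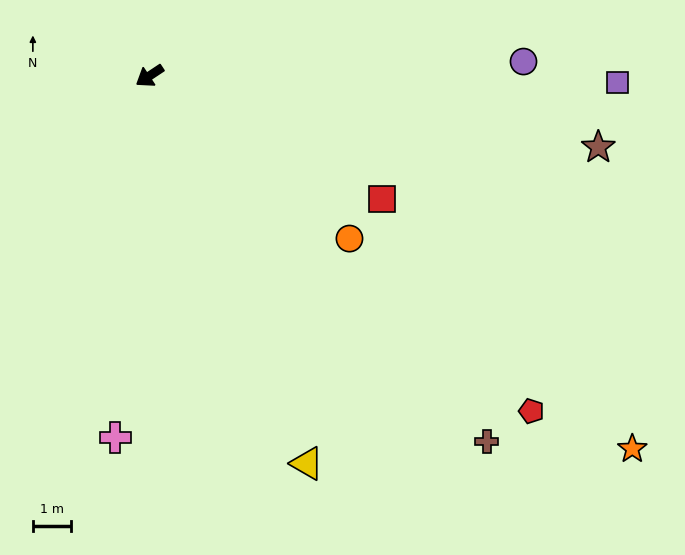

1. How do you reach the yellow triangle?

turn left 79°, forward 11.0 m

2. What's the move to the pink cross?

turn left 51°, forward 9.5 m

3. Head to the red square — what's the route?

turn left 118°, forward 6.9 m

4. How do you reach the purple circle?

turn left 149°, forward 9.8 m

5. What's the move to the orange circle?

turn left 107°, forward 6.8 m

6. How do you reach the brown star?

turn left 137°, forward 11.9 m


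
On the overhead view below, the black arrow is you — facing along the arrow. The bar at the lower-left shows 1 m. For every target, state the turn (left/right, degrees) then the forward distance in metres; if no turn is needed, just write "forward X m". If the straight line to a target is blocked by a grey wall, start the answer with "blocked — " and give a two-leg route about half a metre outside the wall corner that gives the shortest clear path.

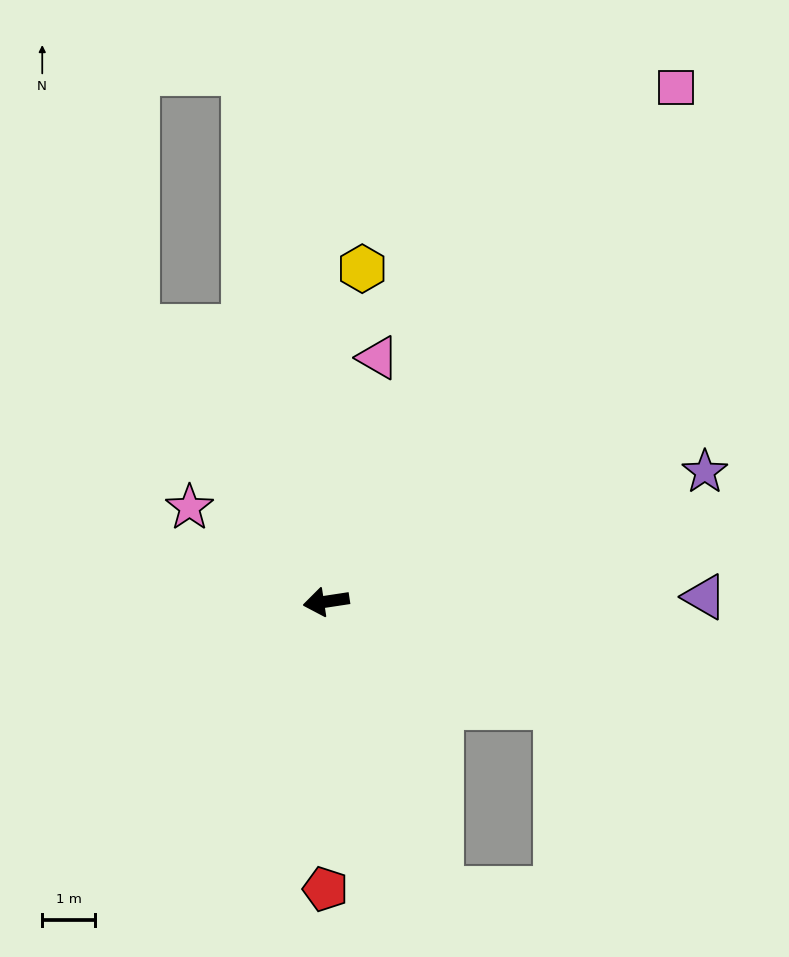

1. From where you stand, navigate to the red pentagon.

turn left 81°, forward 5.5 m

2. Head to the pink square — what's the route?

turn right 133°, forward 11.8 m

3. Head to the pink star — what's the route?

turn right 43°, forward 3.2 m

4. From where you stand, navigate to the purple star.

turn right 170°, forward 7.6 m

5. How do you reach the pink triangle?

turn right 111°, forward 4.7 m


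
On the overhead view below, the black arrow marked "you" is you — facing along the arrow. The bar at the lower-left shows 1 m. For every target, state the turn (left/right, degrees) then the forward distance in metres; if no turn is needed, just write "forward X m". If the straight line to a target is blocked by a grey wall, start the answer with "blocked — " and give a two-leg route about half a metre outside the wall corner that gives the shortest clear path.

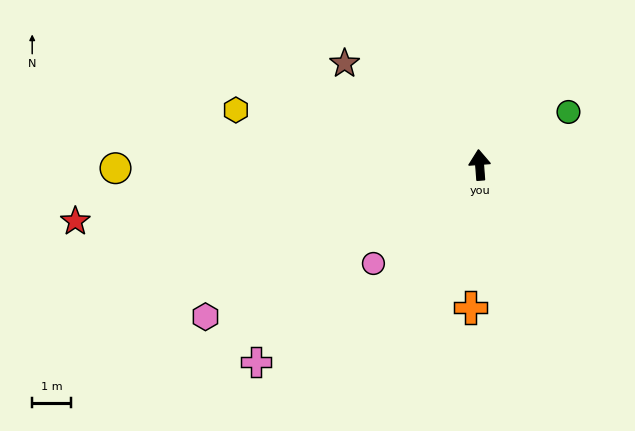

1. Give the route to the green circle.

turn right 64°, forward 2.7 m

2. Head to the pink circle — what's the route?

turn left 129°, forward 3.7 m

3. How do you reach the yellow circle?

turn left 86°, forward 9.4 m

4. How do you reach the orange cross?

turn left 172°, forward 3.7 m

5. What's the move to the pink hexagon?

turn left 115°, forward 8.1 m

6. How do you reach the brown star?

turn left 49°, forward 4.4 m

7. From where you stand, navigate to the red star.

turn left 94°, forward 10.5 m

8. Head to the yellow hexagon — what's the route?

turn left 73°, forward 6.5 m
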